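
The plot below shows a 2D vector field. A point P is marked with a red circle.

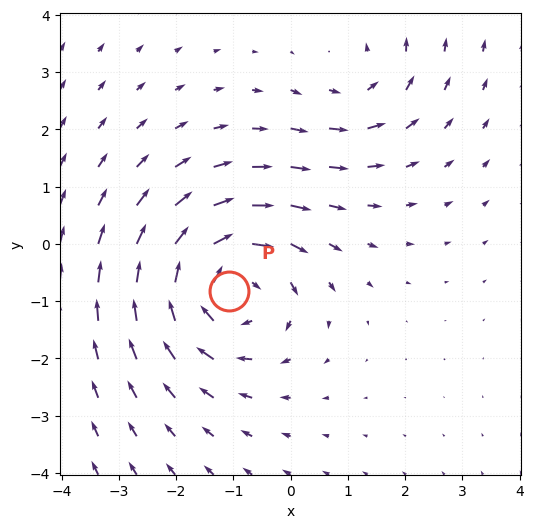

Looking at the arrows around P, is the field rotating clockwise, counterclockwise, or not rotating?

clockwise

Near P at (-1.1, -0.8) the arrows circulate clockwise. The curl (z-component) there is about -4; negative curl means clockwise rotation.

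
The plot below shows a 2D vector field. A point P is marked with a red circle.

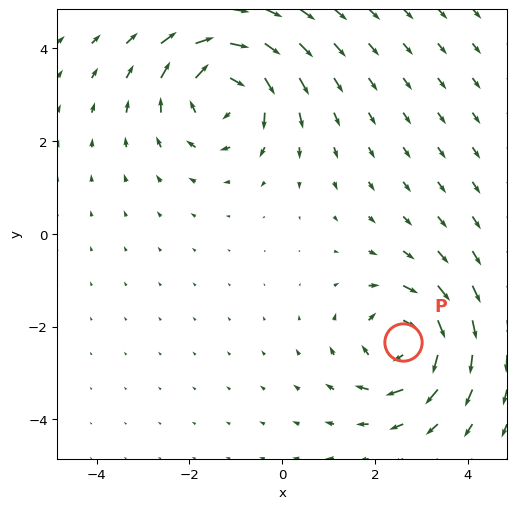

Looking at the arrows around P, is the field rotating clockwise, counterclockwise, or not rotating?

clockwise

Near P at (2.6, -2.3) the arrows circulate clockwise. The curl (z-component) there is about -4; negative curl means clockwise rotation.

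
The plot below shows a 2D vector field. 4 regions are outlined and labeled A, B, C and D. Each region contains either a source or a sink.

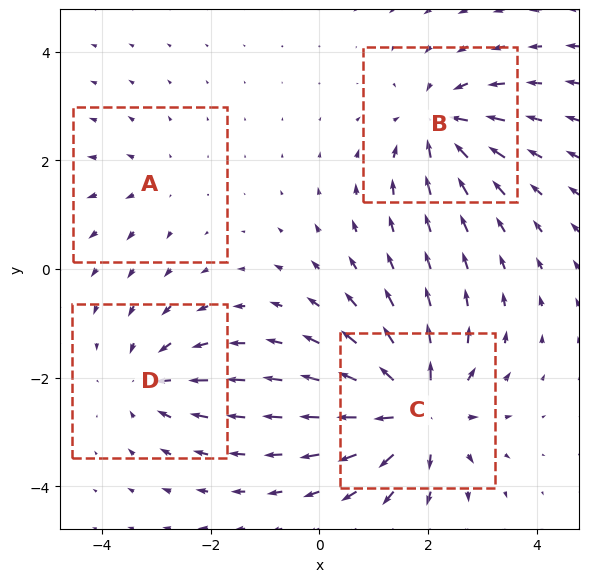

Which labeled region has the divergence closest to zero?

Divergence at each region's feature centre — A: about +2, B: about -5, C: about +7, D: about -4. Region A is closest to zero.

A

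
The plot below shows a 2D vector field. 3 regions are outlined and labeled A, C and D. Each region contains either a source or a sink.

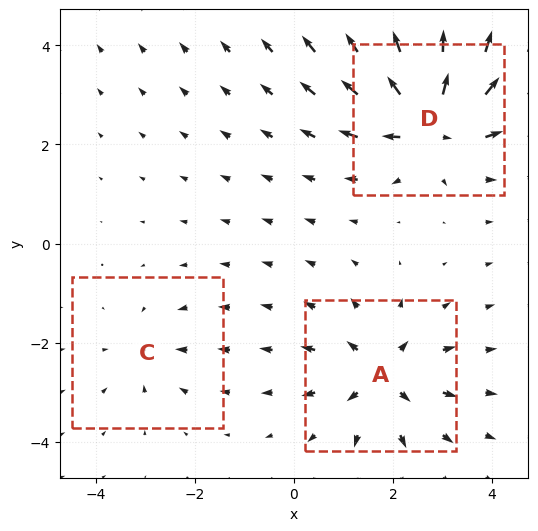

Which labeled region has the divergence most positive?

Divergence at each region's feature centre — A: about +4, C: about -2, D: about +6. Region D is most positive.

D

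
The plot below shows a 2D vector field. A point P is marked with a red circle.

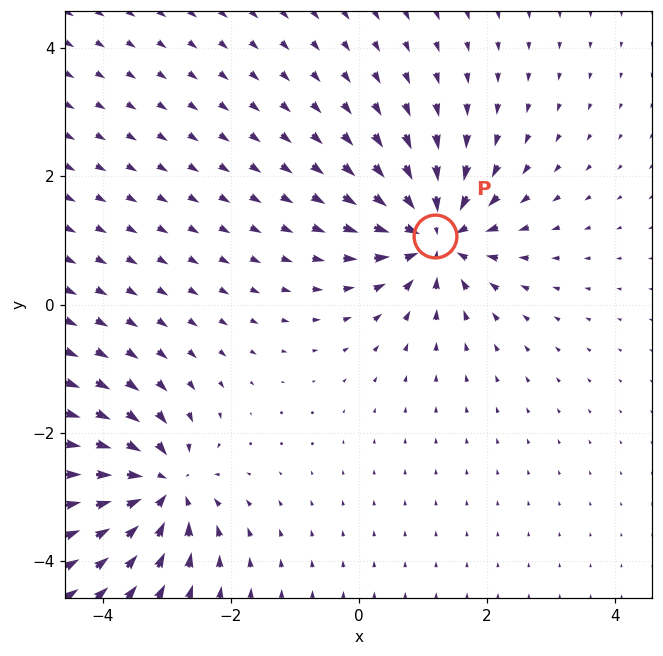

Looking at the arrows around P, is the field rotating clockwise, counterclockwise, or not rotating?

not rotating

Near P at (1.2, 1.1) the arrows show no circulation. The curl there is ≈0.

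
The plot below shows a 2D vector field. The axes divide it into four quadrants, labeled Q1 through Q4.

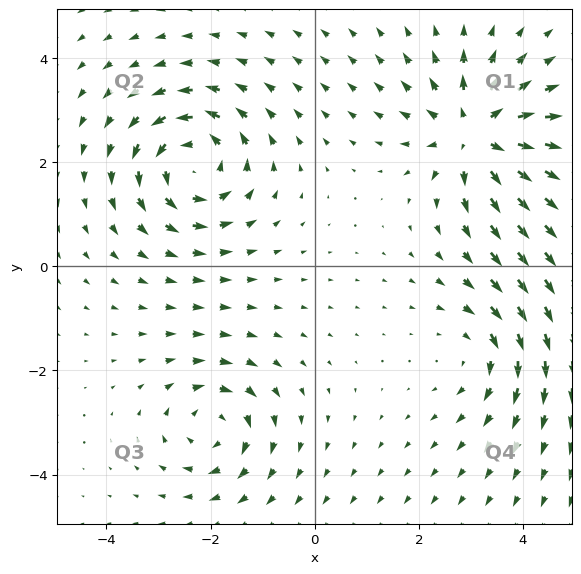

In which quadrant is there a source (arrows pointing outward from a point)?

The source sits at approximately (3.1, 2.5), which lies in quadrant Q1. The divergence there is about +5, positive as expected for a source.

Q1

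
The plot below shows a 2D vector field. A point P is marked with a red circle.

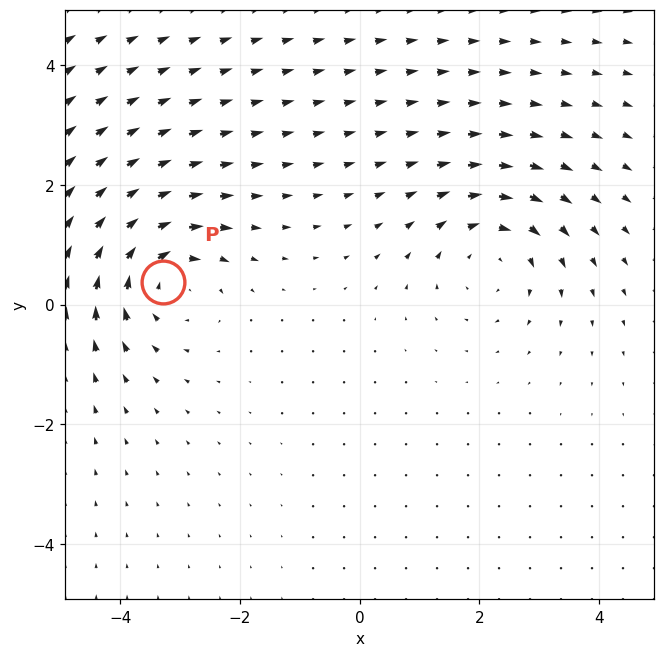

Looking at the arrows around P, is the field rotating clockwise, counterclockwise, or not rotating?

clockwise

Near P at (-3.3, 0.4) the arrows circulate clockwise. The curl (z-component) there is about -3; negative curl means clockwise rotation.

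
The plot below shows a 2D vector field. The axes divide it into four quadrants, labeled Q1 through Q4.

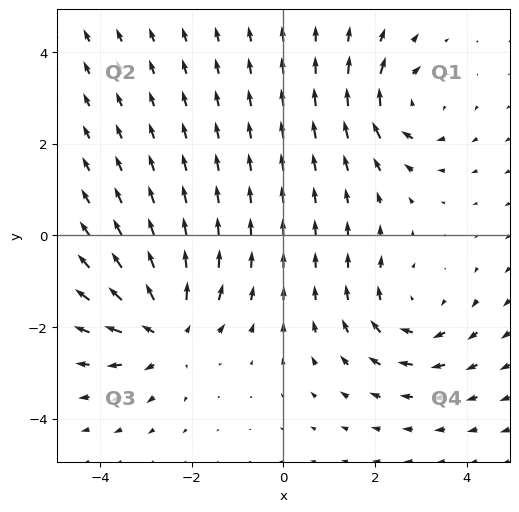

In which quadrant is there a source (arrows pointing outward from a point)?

Q3

The source sits at approximately (-2.5, -2.1), which lies in quadrant Q3. The divergence there is about +4, positive as expected for a source.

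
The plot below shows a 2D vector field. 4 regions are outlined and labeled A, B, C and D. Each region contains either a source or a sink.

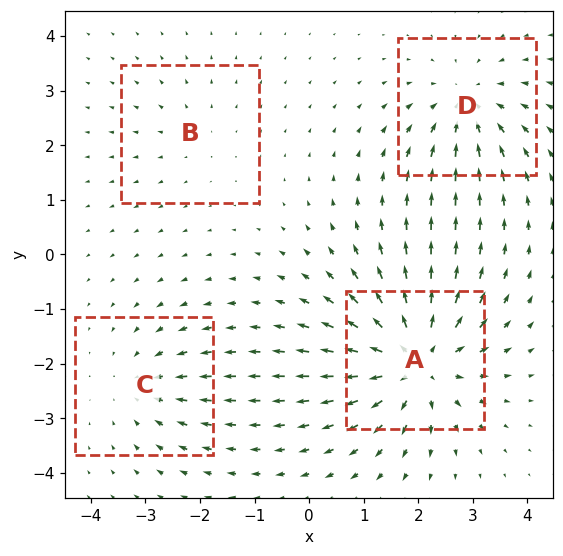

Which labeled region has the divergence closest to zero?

B

Divergence at each region's feature centre — A: about +7, B: about +2, C: about -3, D: about -5. Region B is closest to zero.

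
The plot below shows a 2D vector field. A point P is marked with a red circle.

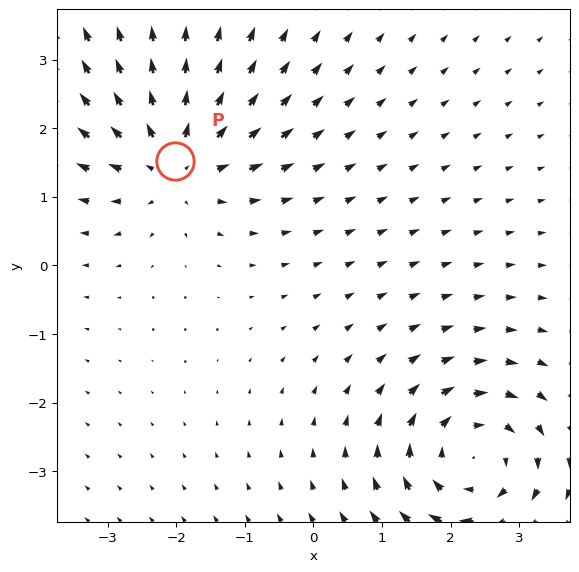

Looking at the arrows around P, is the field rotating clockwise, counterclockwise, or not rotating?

not rotating

Near P at (-2.0, 1.5) the arrows show no circulation. The curl there is ≈0.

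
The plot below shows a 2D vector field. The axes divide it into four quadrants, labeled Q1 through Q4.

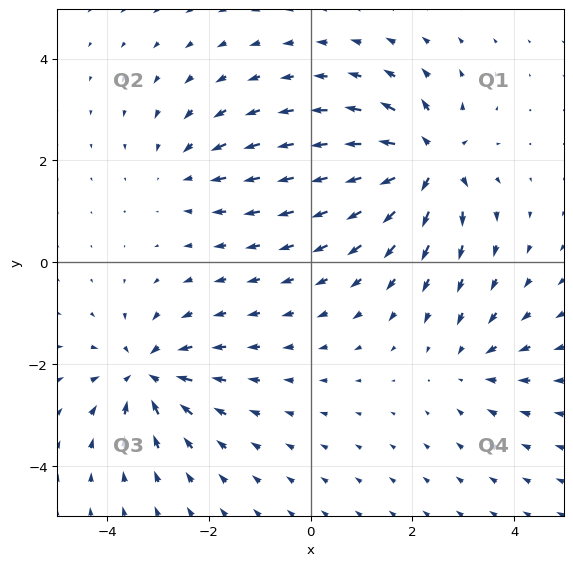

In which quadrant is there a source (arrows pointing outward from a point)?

The source sits at approximately (2.3, 2.0), which lies in quadrant Q1. The divergence there is about +7, positive as expected for a source.

Q1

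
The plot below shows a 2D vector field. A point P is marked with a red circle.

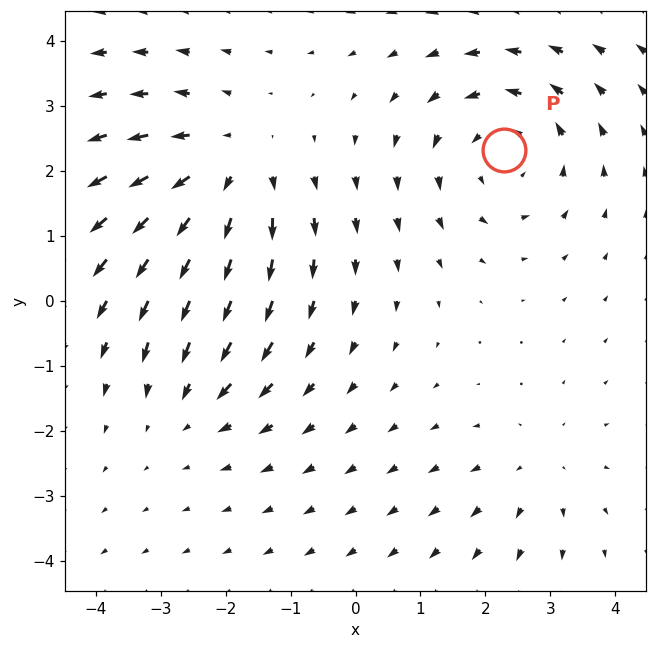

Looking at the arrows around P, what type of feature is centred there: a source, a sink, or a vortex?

At P (2.3, 2.3) the arrows circulate counterclockwise. Divergence ≈0, curl about +4 — near-zero divergence with nonzero curl is a vortex.

vortex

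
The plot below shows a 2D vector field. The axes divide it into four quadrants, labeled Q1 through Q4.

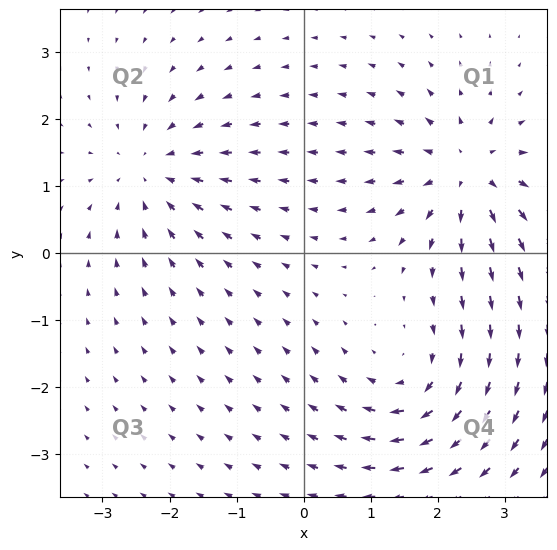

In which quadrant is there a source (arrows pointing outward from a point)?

The source sits at approximately (2.4, 1.2), which lies in quadrant Q1. The divergence there is about +5, positive as expected for a source.

Q1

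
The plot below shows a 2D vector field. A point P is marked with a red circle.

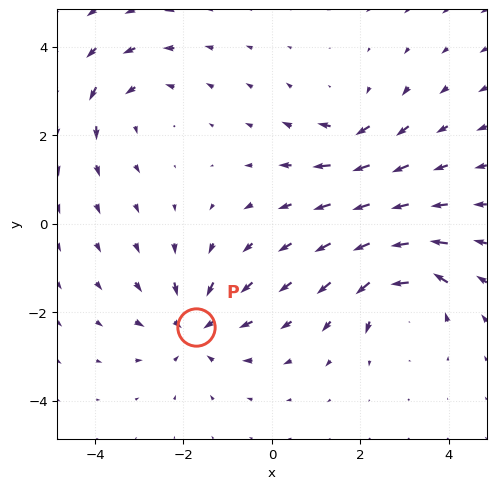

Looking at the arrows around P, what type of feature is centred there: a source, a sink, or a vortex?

sink

At P (-1.7, -2.3) the arrows converge inward. Divergence about -4, curl ≈0 — negative divergence with near-zero curl is a sink.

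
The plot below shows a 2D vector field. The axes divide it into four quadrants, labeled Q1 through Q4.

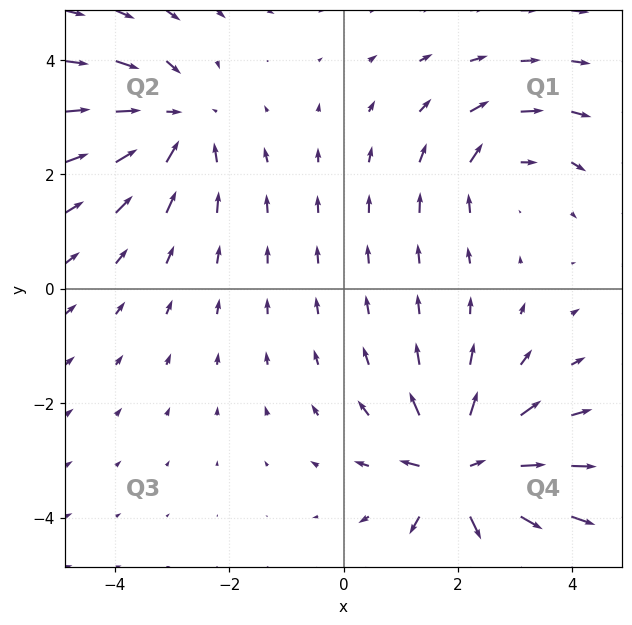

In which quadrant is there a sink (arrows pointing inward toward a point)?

Q2

The sink sits at approximately (-3.0, 2.9), which lies in quadrant Q2. The divergence there is about -3, negative as expected for a sink.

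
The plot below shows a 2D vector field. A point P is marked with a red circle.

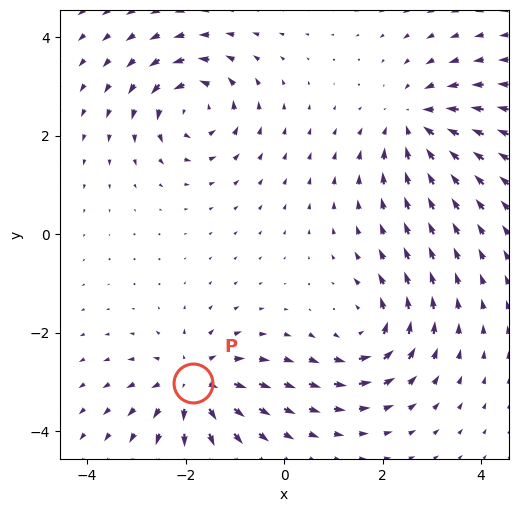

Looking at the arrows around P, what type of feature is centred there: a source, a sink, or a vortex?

At P (-1.9, -3.0) the arrows spread outward. Divergence about +6, curl ≈0 — positive divergence with near-zero curl is a source.

source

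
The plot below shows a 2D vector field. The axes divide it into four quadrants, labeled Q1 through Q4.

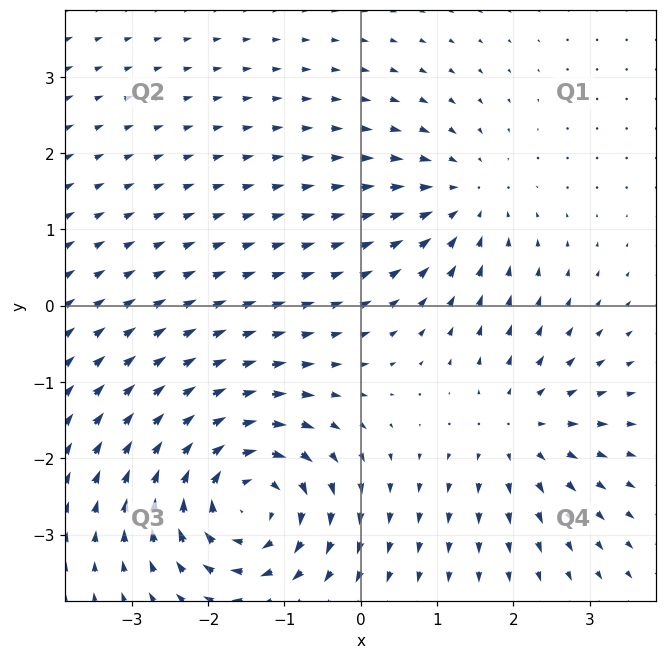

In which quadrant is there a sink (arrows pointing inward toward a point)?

Q1

The sink sits at approximately (1.4, 1.4), which lies in quadrant Q1. The divergence there is about -3, negative as expected for a sink.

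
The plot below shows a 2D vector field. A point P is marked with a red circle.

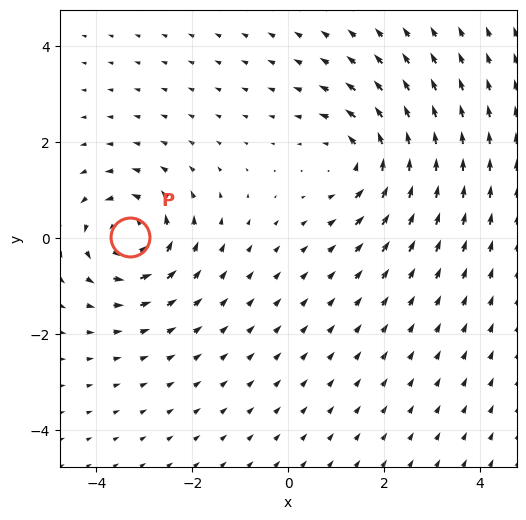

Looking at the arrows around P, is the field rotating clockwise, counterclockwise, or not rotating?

Near P at (-3.3, 0.0) the arrows circulate counterclockwise. The curl (z-component) there is about +5; positive curl means counterclockwise rotation.

counterclockwise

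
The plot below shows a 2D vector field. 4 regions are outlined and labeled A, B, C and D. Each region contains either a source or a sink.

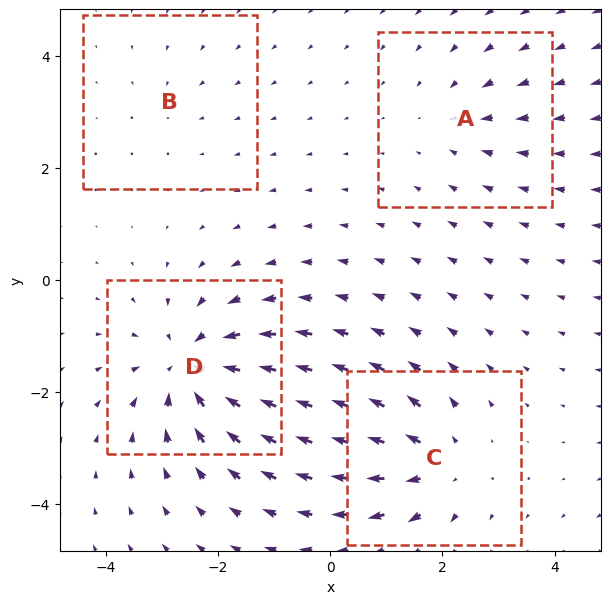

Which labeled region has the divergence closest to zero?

B

Divergence at each region's feature centre — A: about -3, B: about -2, C: about +5, D: about -7. Region B is closest to zero.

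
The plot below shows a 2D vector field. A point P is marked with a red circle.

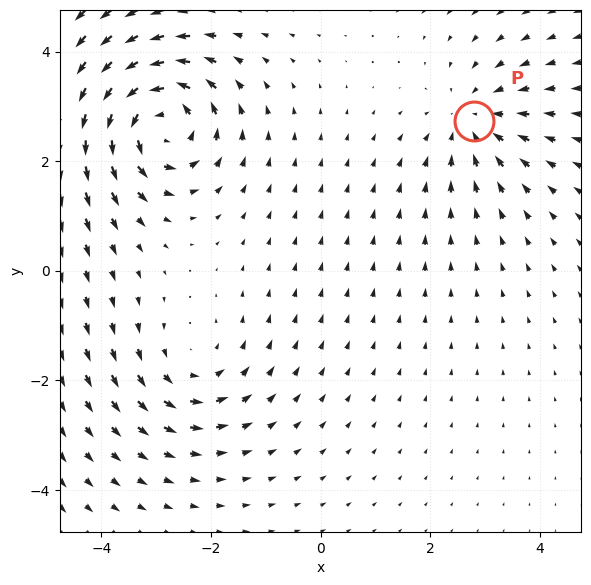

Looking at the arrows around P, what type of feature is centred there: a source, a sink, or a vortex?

sink

At P (2.8, 2.7) the arrows converge inward. Divergence about -3, curl ≈0 — negative divergence with near-zero curl is a sink.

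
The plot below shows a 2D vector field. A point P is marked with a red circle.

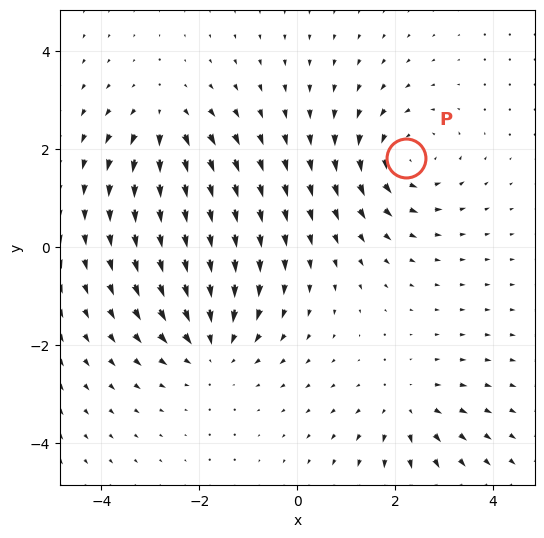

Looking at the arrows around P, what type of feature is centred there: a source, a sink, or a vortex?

vortex

At P (2.2, 1.8) the arrows circulate counterclockwise. Divergence ≈0, curl about +4 — near-zero divergence with nonzero curl is a vortex.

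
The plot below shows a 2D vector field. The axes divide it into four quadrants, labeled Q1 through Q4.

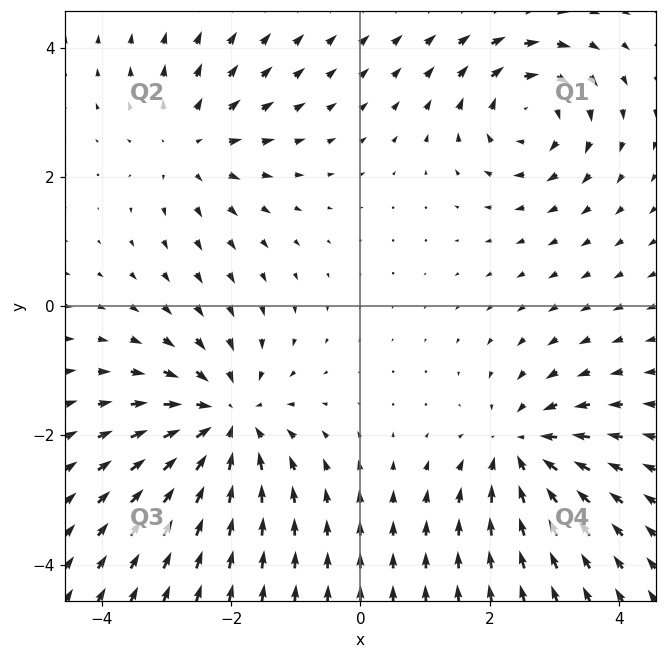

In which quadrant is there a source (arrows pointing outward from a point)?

Q2

The source sits at approximately (-2.6, 2.5), which lies in quadrant Q2. The divergence there is about +3, positive as expected for a source.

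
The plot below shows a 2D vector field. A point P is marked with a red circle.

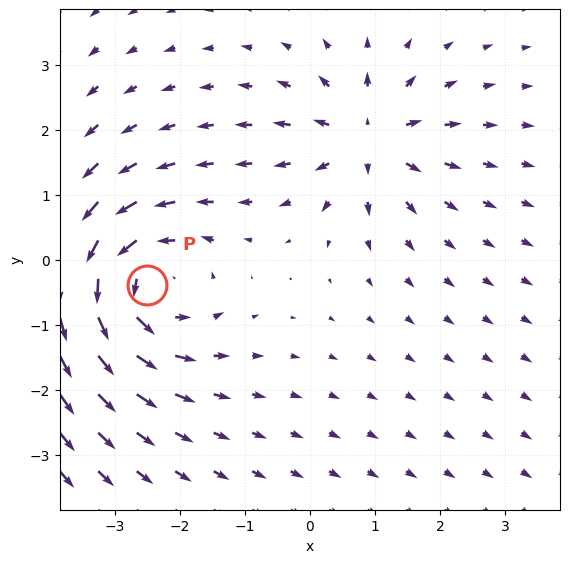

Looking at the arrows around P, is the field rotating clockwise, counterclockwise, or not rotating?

counterclockwise

Near P at (-2.5, -0.4) the arrows circulate counterclockwise. The curl (z-component) there is about +4; positive curl means counterclockwise rotation.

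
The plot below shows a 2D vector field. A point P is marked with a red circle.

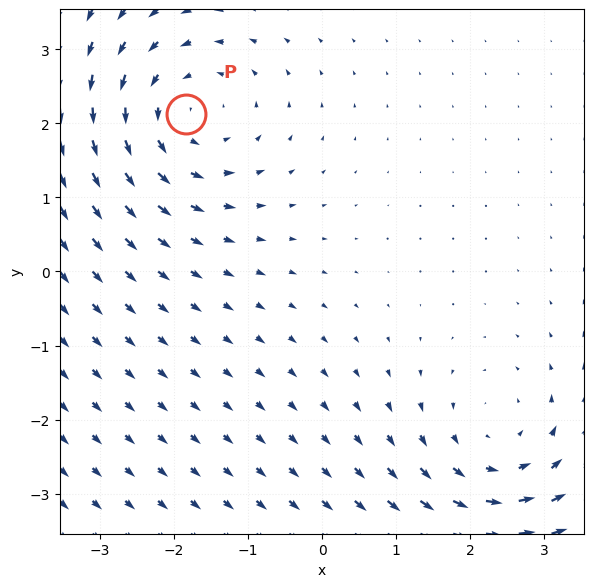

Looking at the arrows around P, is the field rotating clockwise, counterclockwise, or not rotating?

counterclockwise

Near P at (-1.8, 2.1) the arrows circulate counterclockwise. The curl (z-component) there is about +4; positive curl means counterclockwise rotation.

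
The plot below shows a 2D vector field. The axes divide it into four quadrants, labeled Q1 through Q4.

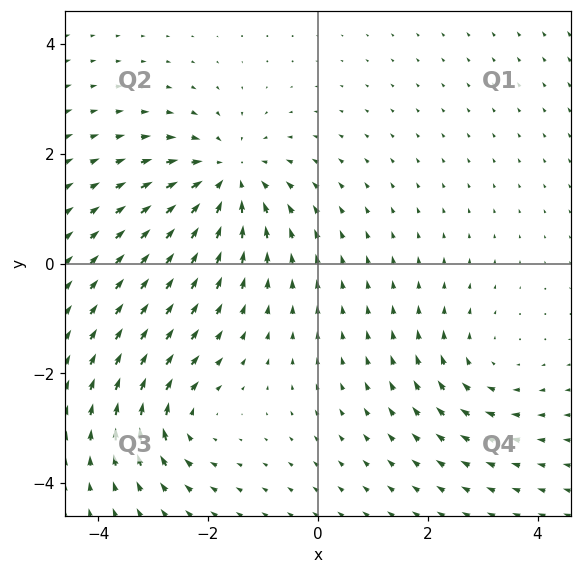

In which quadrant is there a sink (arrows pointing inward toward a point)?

The sink sits at approximately (-1.6, 1.6), which lies in quadrant Q2. The divergence there is about -4, negative as expected for a sink.

Q2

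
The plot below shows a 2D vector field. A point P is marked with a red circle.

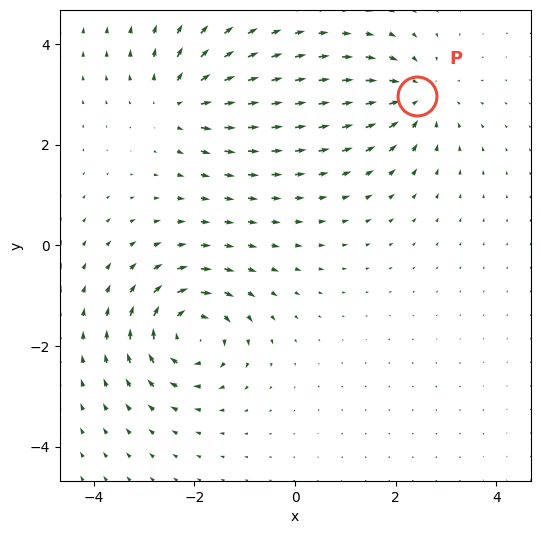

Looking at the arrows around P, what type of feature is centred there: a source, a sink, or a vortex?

At P (2.4, 3.0) the arrows converge inward. Divergence about -4, curl ≈0 — negative divergence with near-zero curl is a sink.

sink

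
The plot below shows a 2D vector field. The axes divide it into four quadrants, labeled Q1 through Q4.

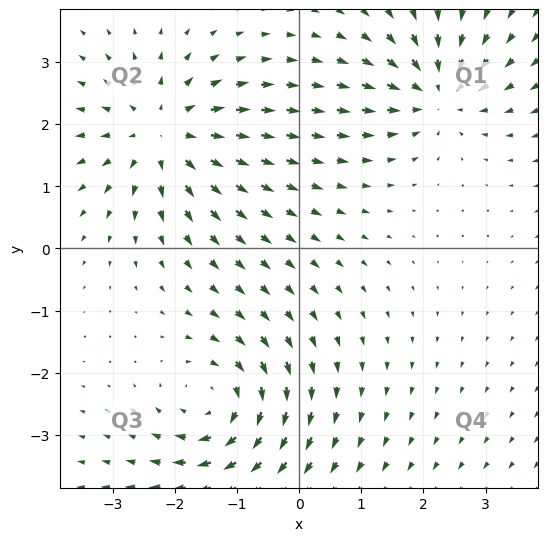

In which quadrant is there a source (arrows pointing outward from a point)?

Q2

The source sits at approximately (-2.2, 1.8), which lies in quadrant Q2. The divergence there is about +4, positive as expected for a source.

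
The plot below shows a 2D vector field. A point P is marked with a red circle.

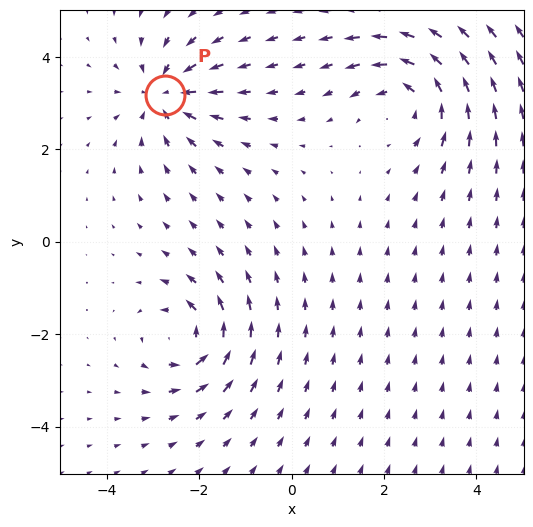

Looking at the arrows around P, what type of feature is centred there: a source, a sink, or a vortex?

At P (-2.7, 3.2) the arrows converge inward. Divergence about -5, curl ≈0 — negative divergence with near-zero curl is a sink.

sink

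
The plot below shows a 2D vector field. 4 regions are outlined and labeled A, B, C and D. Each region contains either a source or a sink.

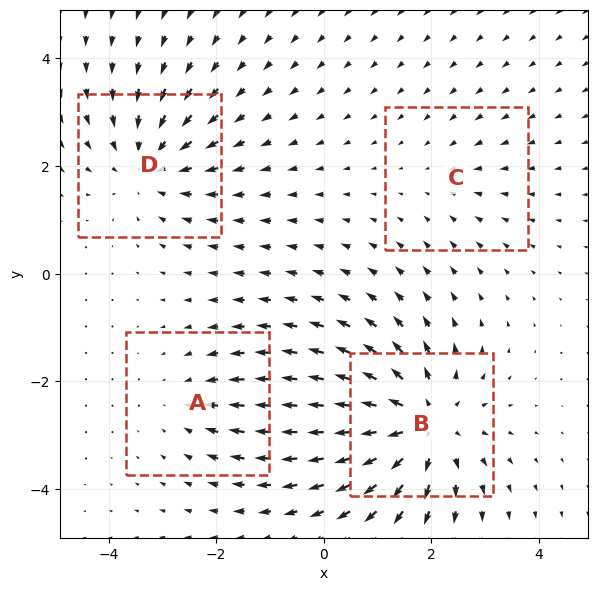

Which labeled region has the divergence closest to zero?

C

Divergence at each region's feature centre — A: about -3, B: about +6, C: about -2, D: about -4. Region C is closest to zero.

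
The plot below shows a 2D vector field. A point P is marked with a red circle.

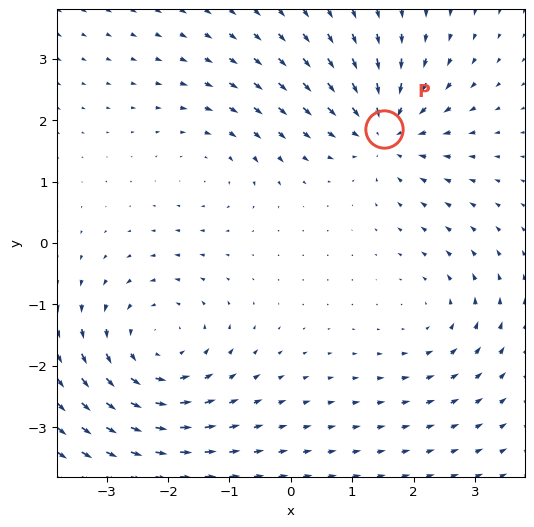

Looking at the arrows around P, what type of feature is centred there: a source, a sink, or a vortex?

sink

At P (1.5, 1.9) the arrows converge inward. Divergence about -5, curl ≈0 — negative divergence with near-zero curl is a sink.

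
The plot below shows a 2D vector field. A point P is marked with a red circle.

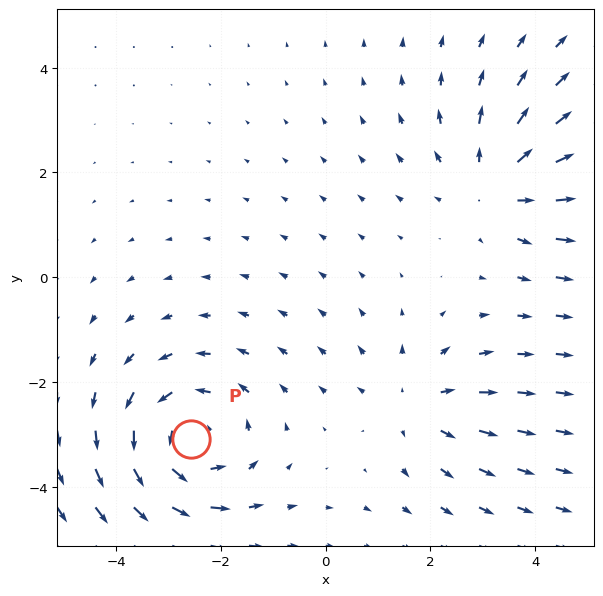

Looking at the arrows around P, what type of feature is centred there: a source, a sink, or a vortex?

At P (-2.6, -3.1) the arrows circulate counterclockwise. Divergence ≈0, curl about +4 — near-zero divergence with nonzero curl is a vortex.

vortex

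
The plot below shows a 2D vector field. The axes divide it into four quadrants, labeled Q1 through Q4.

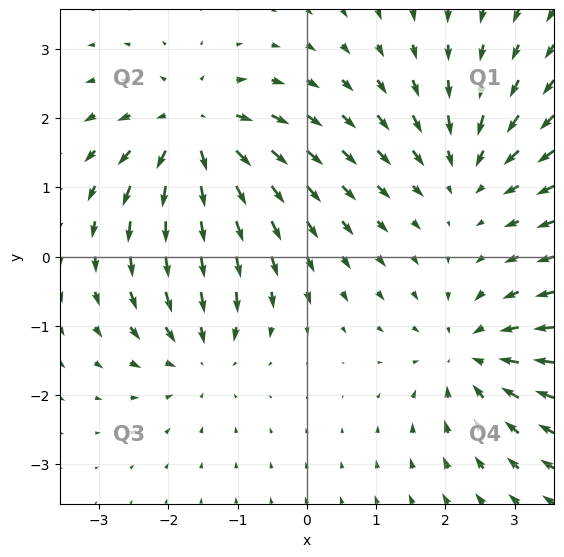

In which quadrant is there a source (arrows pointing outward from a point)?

Q2

The source sits at approximately (-1.6, 1.8), which lies in quadrant Q2. The divergence there is about +6, positive as expected for a source.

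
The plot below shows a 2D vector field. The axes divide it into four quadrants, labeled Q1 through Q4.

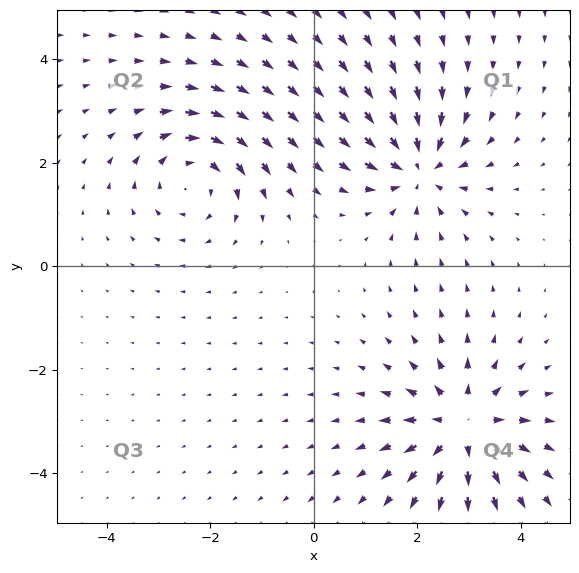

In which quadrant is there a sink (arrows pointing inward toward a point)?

Q1

The sink sits at approximately (2.0, 1.9), which lies in quadrant Q1. The divergence there is about -6, negative as expected for a sink.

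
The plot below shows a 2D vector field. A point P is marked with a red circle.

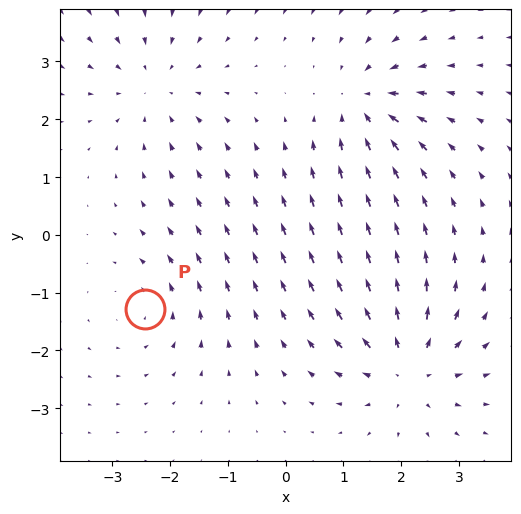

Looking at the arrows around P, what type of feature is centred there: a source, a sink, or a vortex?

vortex

At P (-2.4, -1.3) the arrows circulate counterclockwise. Divergence ≈0, curl about +2 — near-zero divergence with nonzero curl is a vortex.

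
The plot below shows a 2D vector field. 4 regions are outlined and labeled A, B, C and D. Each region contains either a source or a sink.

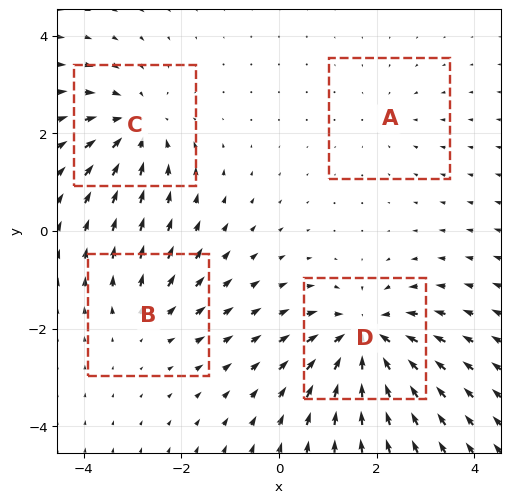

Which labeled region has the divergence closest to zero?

Divergence at each region's feature centre — A: about -2, B: about +3, C: about -5, D: about -7. Region A is closest to zero.

A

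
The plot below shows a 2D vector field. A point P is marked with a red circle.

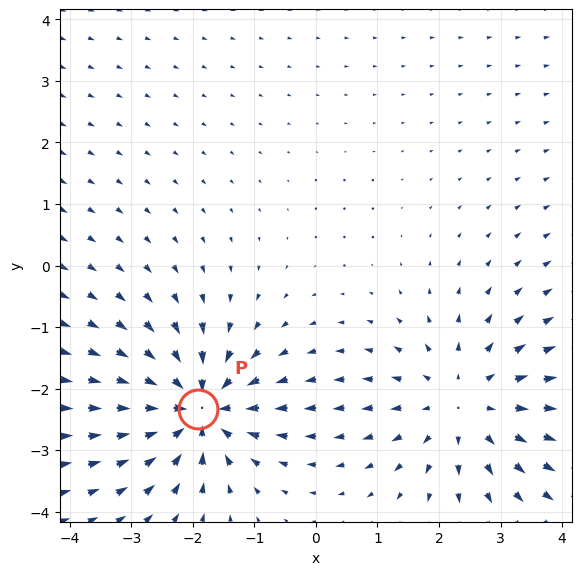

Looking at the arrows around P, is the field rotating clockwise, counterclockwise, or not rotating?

not rotating

Near P at (-1.9, -2.3) the arrows show no circulation. The curl there is ≈0.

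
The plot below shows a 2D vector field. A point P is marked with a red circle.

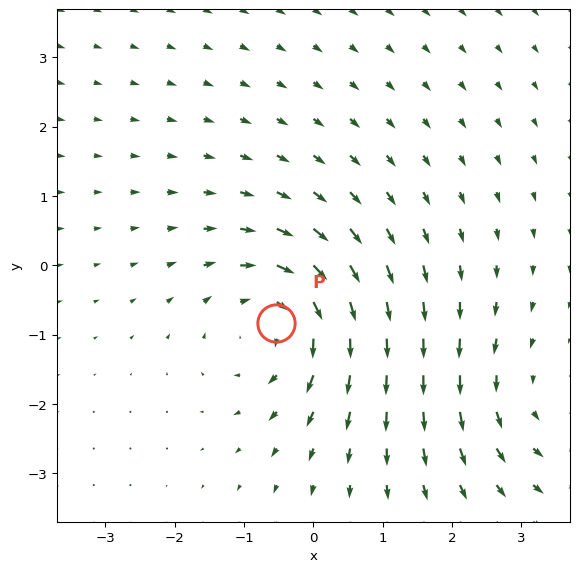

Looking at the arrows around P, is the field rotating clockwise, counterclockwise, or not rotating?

clockwise

Near P at (-0.5, -0.8) the arrows circulate clockwise. The curl (z-component) there is about -4; negative curl means clockwise rotation.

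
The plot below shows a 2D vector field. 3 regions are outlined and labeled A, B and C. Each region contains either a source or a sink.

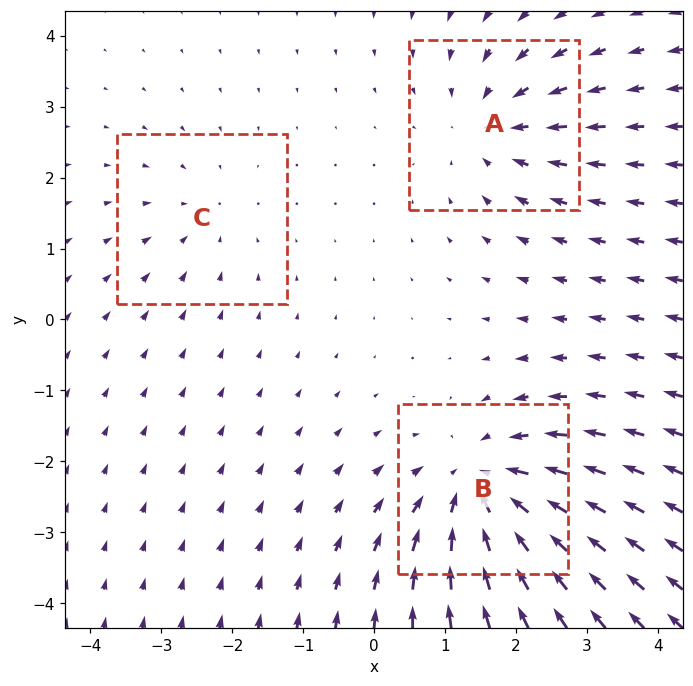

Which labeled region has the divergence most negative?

Divergence at each region's feature centre — A: about -3, B: about -5, C: about -2. Region B is most negative.

B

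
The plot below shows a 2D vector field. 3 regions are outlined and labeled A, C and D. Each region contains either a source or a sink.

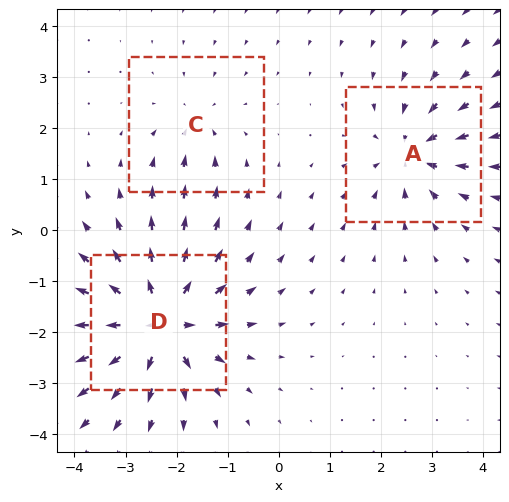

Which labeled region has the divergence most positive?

Divergence at each region's feature centre — A: about -4, C: about -2, D: about +6. Region D is most positive.

D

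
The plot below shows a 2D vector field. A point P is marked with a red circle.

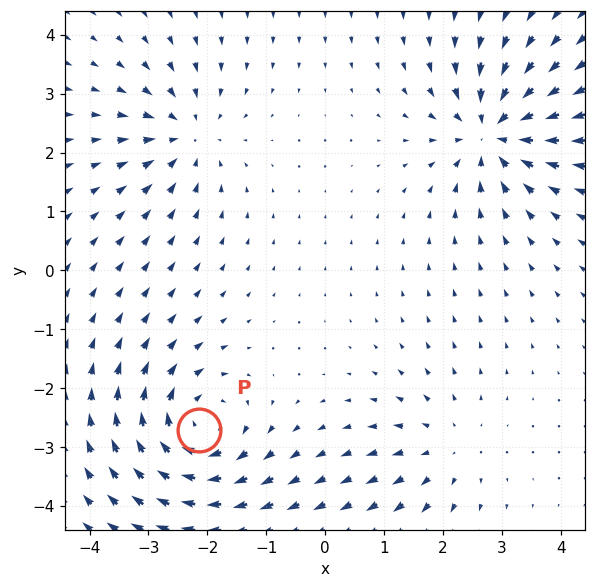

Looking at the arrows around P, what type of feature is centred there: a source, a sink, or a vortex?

vortex

At P (-2.1, -2.7) the arrows circulate clockwise. Divergence ≈0, curl about -6 — near-zero divergence with nonzero curl is a vortex.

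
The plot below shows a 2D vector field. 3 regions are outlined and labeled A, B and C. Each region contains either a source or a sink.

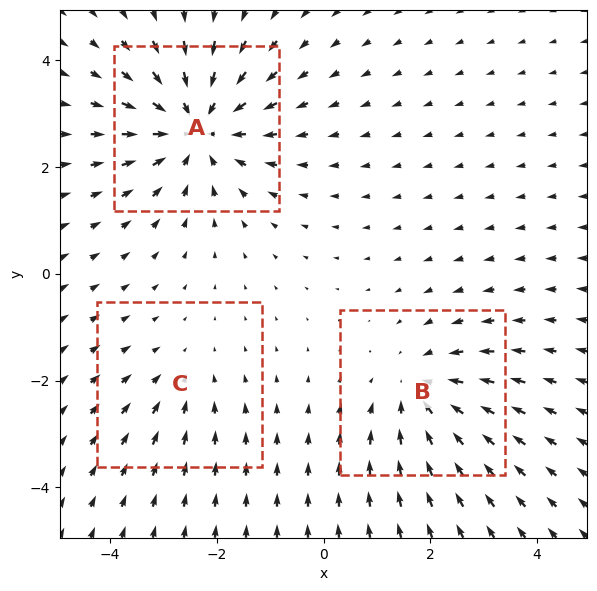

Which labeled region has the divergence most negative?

Divergence at each region's feature centre — A: about -4, B: about -3, C: about -2. Region A is most negative.

A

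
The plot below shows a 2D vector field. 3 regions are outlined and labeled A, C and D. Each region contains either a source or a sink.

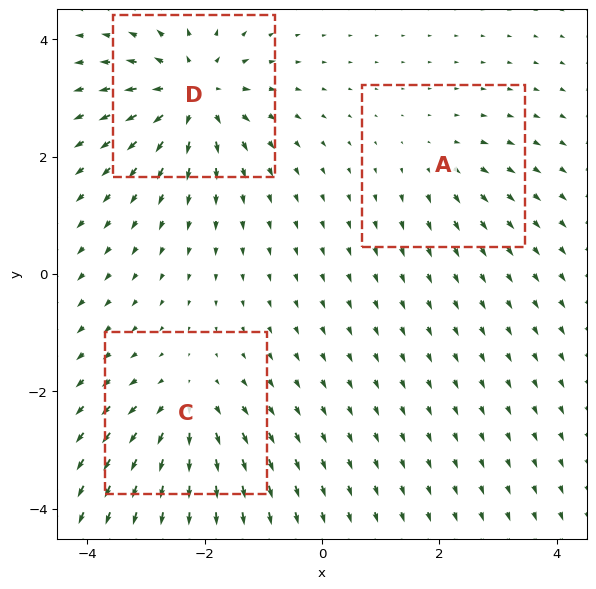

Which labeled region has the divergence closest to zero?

Divergence at each region's feature centre — A: about +2, C: about +4, D: about +6. Region A is closest to zero.

A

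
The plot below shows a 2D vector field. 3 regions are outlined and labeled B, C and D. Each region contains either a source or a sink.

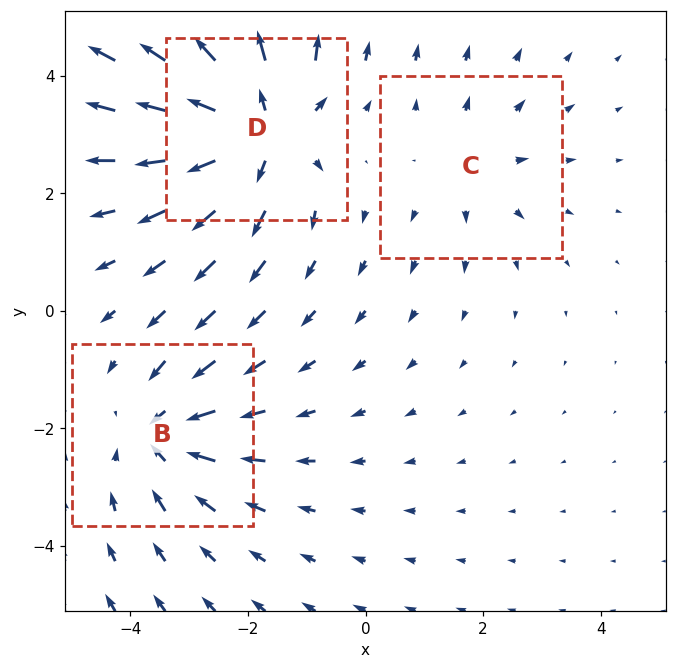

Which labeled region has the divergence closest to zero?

C

Divergence at each region's feature centre — B: about -3, C: about +2, D: about +5. Region C is closest to zero.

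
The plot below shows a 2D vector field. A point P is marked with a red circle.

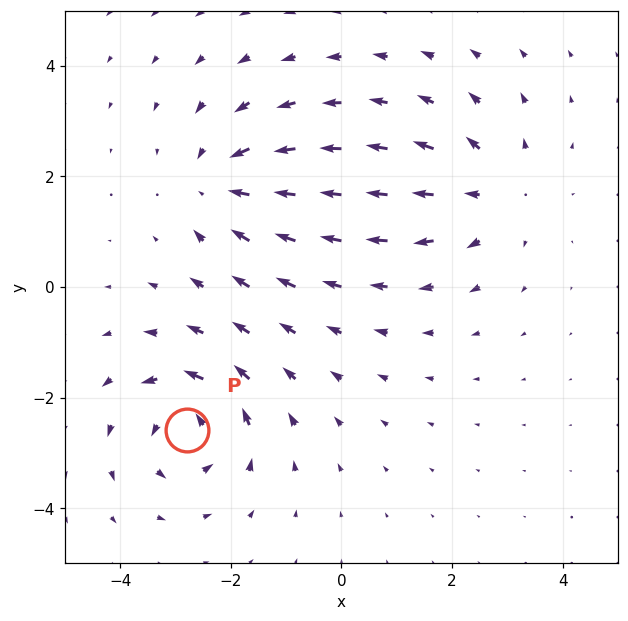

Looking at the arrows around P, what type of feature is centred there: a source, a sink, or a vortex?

vortex

At P (-2.8, -2.6) the arrows circulate counterclockwise. Divergence ≈0, curl about +6 — near-zero divergence with nonzero curl is a vortex.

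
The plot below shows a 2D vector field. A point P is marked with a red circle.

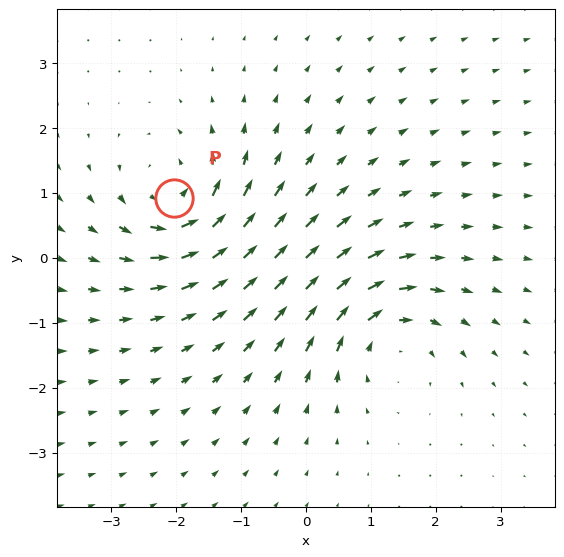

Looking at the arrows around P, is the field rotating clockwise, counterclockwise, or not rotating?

Near P at (-2.0, 0.9) the arrows circulate counterclockwise. The curl (z-component) there is about +4; positive curl means counterclockwise rotation.

counterclockwise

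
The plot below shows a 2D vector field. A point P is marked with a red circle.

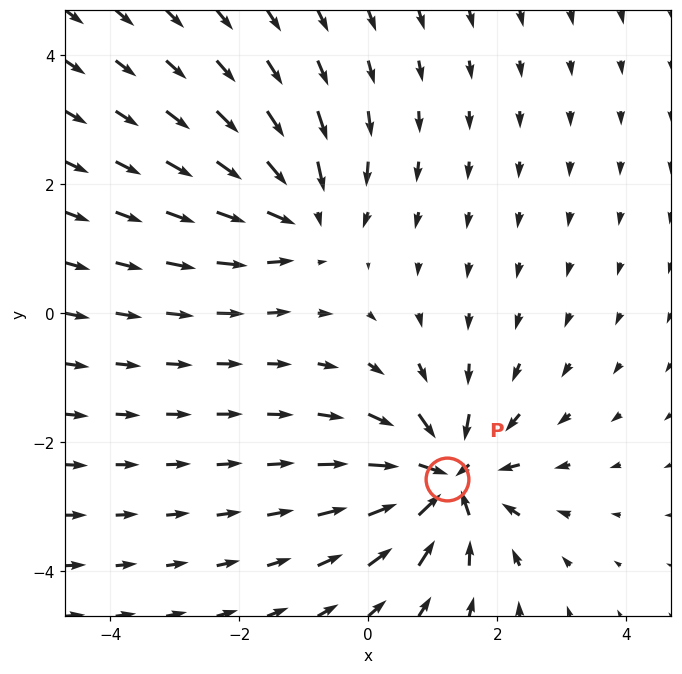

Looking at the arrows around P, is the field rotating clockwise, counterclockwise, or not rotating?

not rotating

Near P at (1.2, -2.6) the arrows show no circulation. The curl there is ≈0.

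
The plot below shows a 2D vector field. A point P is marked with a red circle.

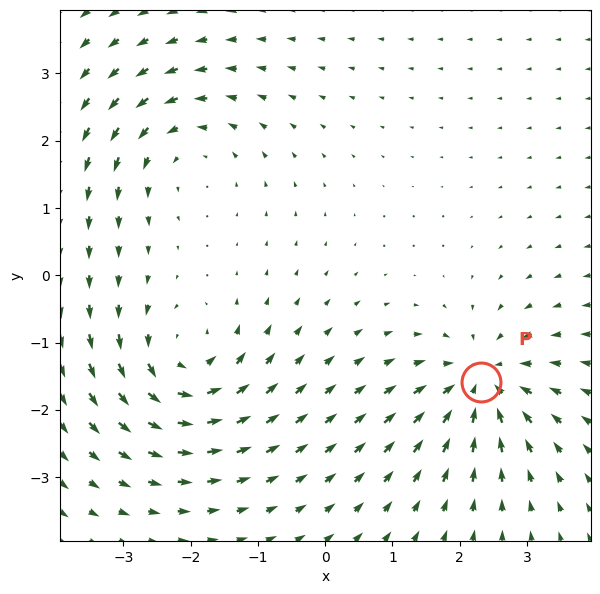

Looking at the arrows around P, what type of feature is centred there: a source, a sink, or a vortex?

sink

At P (2.3, -1.6) the arrows converge inward. Divergence about -6, curl ≈0 — negative divergence with near-zero curl is a sink.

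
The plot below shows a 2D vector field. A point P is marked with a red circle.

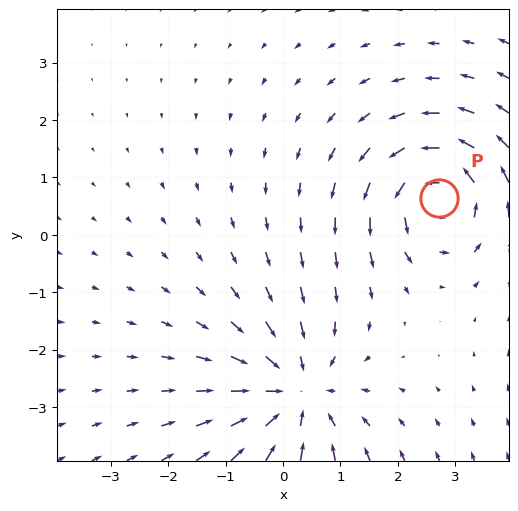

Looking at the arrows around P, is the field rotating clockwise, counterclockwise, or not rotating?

Near P at (2.7, 0.6) the arrows circulate counterclockwise. The curl (z-component) there is about +4; positive curl means counterclockwise rotation.

counterclockwise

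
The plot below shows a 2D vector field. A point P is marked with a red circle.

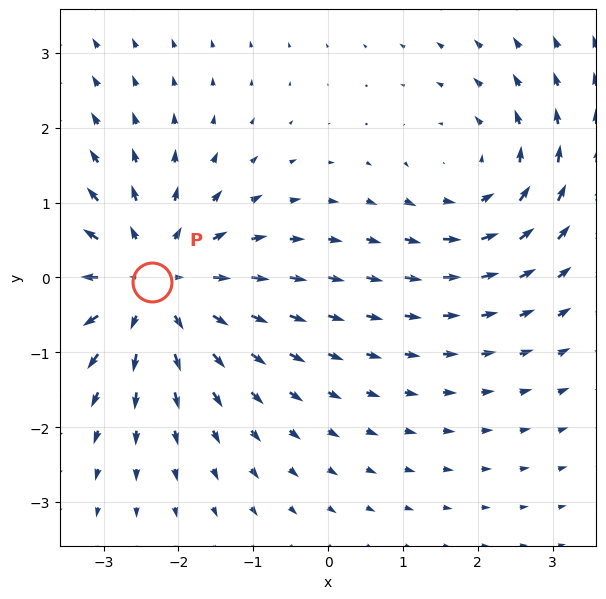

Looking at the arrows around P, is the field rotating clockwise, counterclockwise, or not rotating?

not rotating

Near P at (-2.4, -0.1) the arrows show no circulation. The curl there is ≈0.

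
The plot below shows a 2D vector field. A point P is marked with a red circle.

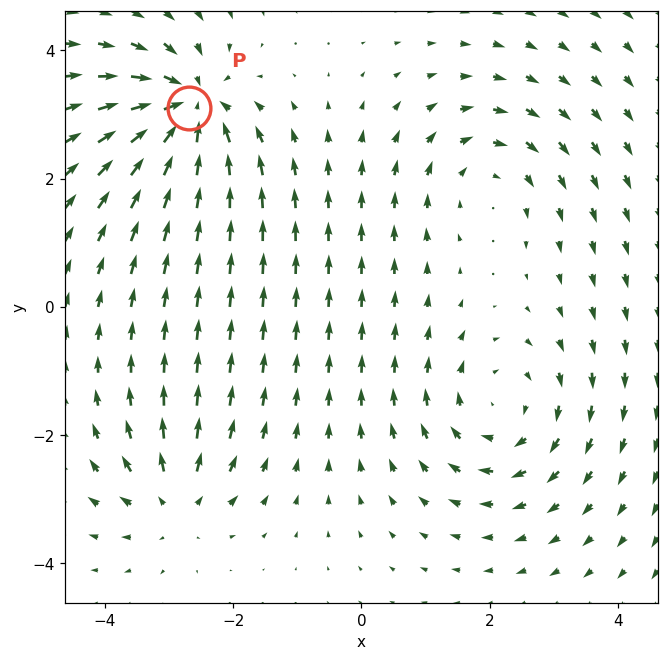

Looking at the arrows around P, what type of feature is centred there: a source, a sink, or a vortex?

At P (-2.7, 3.1) the arrows converge inward. Divergence about -7, curl ≈0 — negative divergence with near-zero curl is a sink.

sink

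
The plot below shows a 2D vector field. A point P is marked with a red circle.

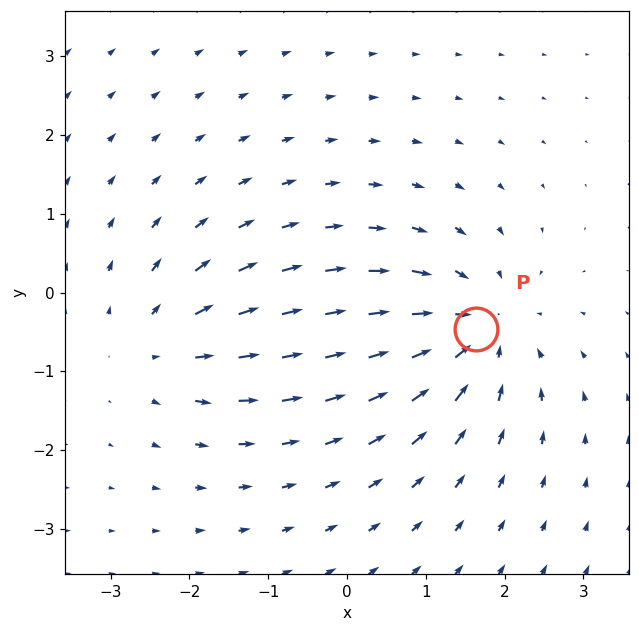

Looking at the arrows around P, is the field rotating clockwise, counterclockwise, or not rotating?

not rotating

Near P at (1.6, -0.5) the arrows show no circulation. The curl there is ≈0.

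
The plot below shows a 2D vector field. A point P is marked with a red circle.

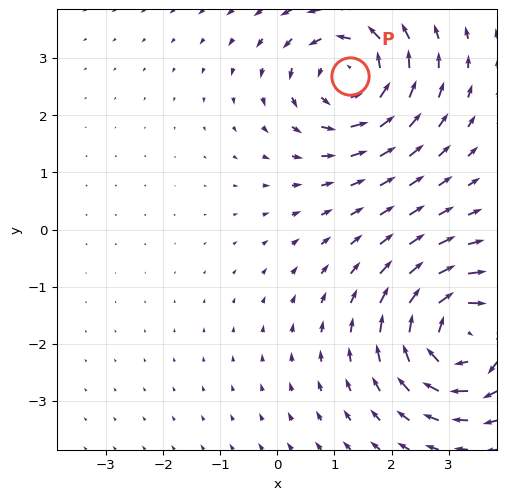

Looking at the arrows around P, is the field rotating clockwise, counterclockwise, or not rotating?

counterclockwise

Near P at (1.3, 2.7) the arrows circulate counterclockwise. The curl (z-component) there is about +5; positive curl means counterclockwise rotation.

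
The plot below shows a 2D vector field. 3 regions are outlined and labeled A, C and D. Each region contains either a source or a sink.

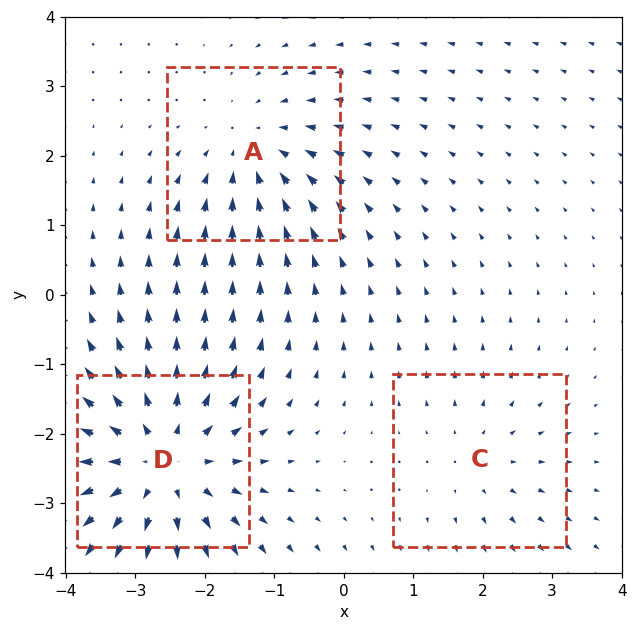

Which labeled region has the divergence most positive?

D

Divergence at each region's feature centre — A: about -3, C: about +2, D: about +5. Region D is most positive.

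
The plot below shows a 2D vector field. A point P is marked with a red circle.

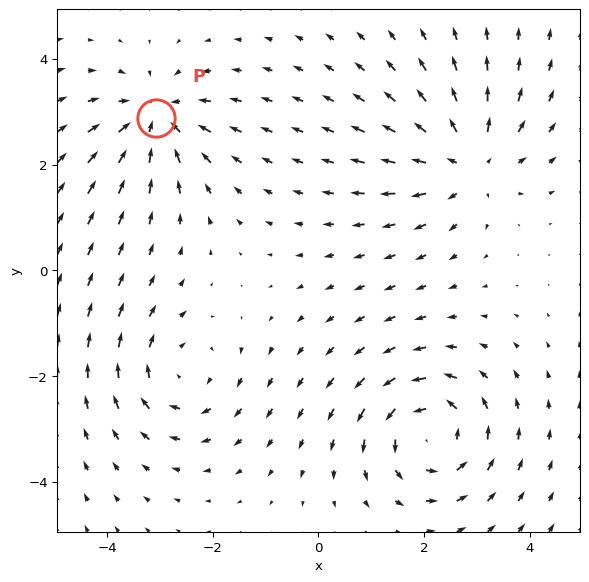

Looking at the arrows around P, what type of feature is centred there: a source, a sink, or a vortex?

At P (-3.1, 2.9) the arrows converge inward. Divergence about -5, curl ≈0 — negative divergence with near-zero curl is a sink.

sink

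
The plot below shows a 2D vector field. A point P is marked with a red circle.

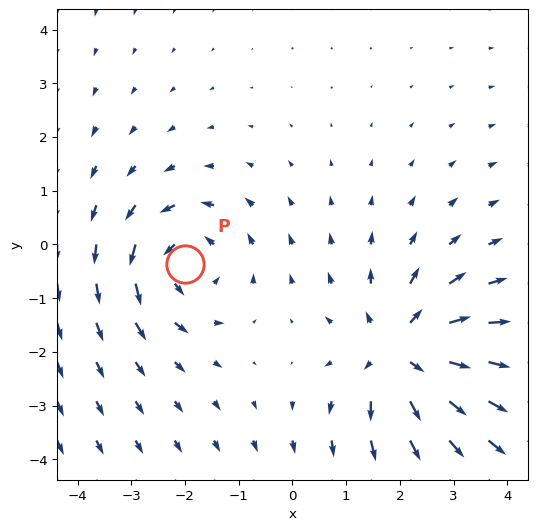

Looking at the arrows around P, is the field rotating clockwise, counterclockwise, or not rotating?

counterclockwise

Near P at (-2.0, -0.4) the arrows circulate counterclockwise. The curl (z-component) there is about +4; positive curl means counterclockwise rotation.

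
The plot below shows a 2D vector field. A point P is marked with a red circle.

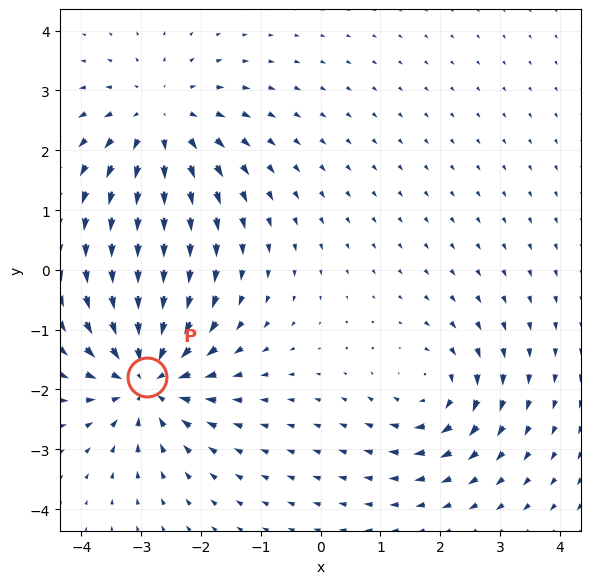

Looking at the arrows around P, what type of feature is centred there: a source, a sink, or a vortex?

sink

At P (-2.9, -1.8) the arrows converge inward. Divergence about -5, curl ≈0 — negative divergence with near-zero curl is a sink.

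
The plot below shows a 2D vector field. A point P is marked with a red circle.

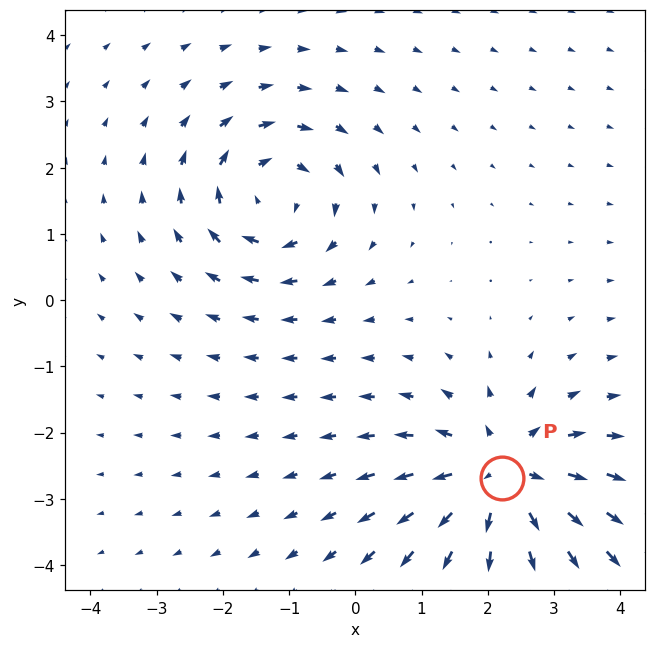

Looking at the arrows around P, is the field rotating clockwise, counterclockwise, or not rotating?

not rotating

Near P at (2.2, -2.7) the arrows show no circulation. The curl there is ≈0.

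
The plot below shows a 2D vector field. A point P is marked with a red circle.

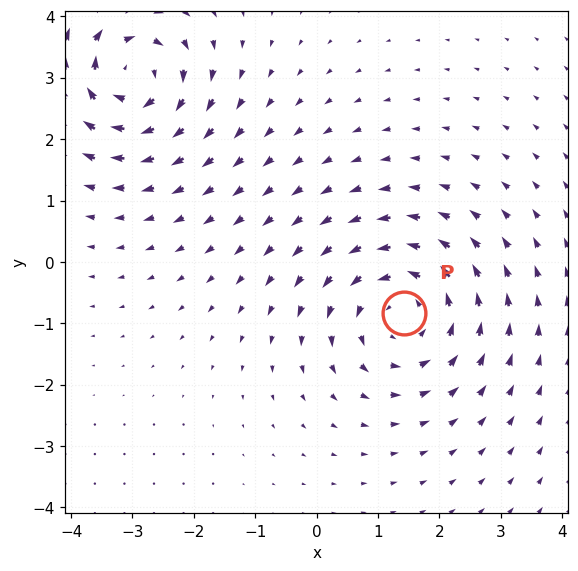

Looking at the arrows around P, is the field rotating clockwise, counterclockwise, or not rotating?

counterclockwise

Near P at (1.4, -0.8) the arrows circulate counterclockwise. The curl (z-component) there is about +4; positive curl means counterclockwise rotation.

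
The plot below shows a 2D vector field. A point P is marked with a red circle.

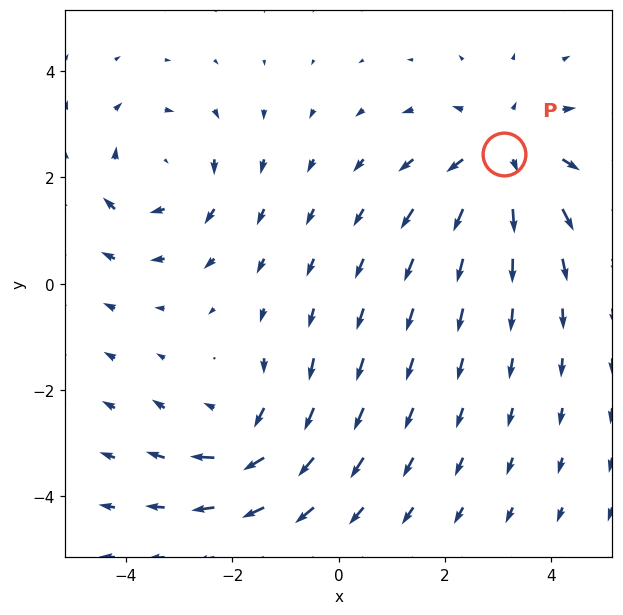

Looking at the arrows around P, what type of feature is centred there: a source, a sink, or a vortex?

At P (3.1, 2.4) the arrows spread outward. Divergence about +4, curl ≈0 — positive divergence with near-zero curl is a source.

source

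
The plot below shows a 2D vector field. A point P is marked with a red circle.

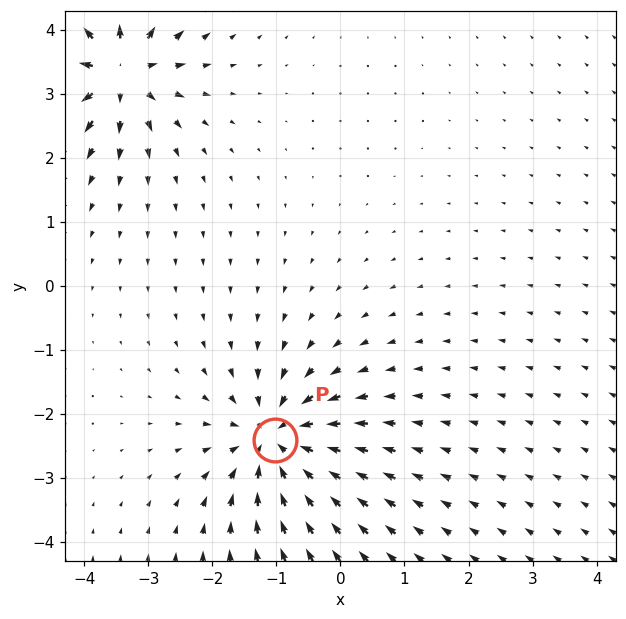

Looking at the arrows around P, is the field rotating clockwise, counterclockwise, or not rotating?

Near P at (-1.0, -2.4) the arrows show no circulation. The curl there is ≈0.

not rotating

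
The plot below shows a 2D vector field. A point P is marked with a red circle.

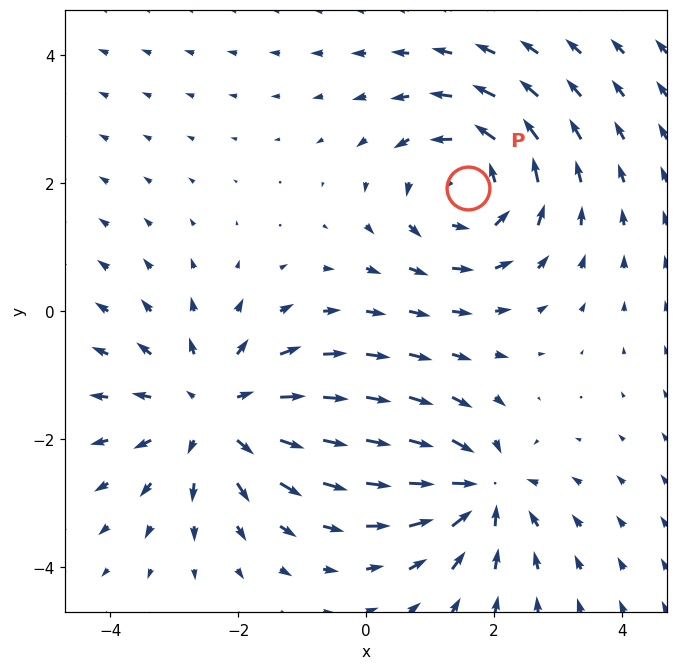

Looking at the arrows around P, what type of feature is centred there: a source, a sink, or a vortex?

At P (1.6, 1.9) the arrows circulate counterclockwise. Divergence ≈0, curl about +4 — near-zero divergence with nonzero curl is a vortex.

vortex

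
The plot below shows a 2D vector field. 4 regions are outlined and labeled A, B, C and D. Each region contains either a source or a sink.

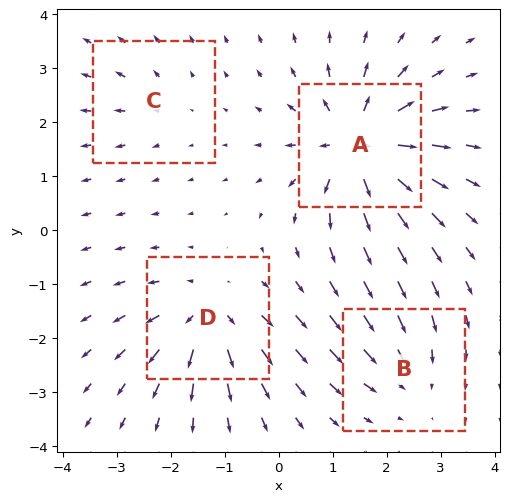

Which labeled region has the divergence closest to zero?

C

Divergence at each region's feature centre — A: about +9, B: about -4, C: about +2, D: about +6. Region C is closest to zero.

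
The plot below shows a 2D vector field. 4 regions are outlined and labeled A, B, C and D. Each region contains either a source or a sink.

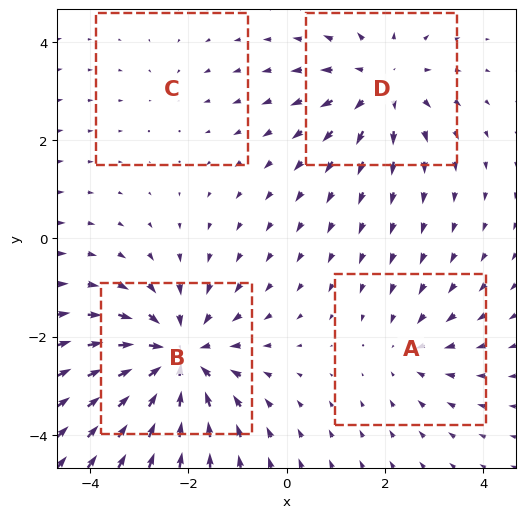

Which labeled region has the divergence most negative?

B

Divergence at each region's feature centre — A: about -3, B: about -6, C: about -2, D: about +4. Region B is most negative.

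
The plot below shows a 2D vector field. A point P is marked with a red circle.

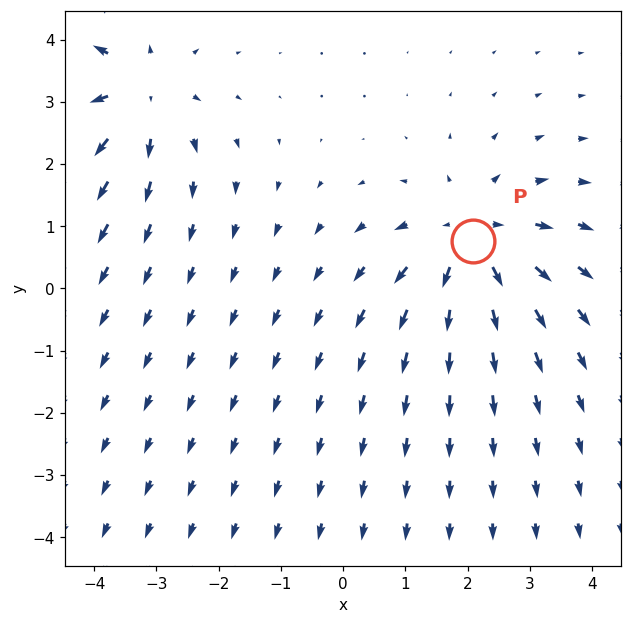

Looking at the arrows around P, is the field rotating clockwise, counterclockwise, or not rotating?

Near P at (2.1, 0.8) the arrows show no circulation. The curl there is ≈0.

not rotating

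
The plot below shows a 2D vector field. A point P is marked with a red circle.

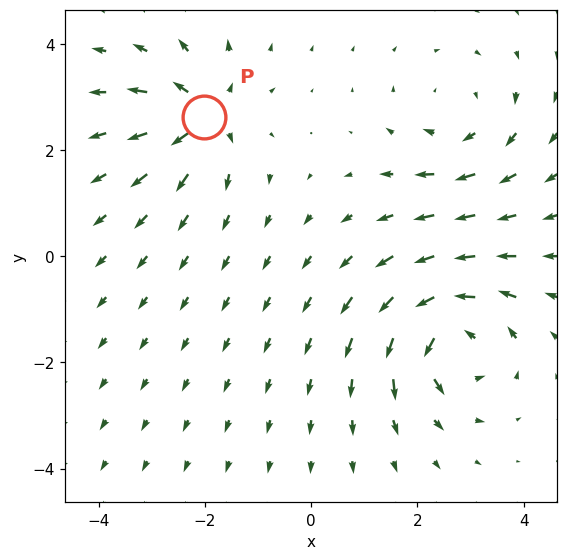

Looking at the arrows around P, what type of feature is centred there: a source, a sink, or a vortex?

At P (-2.0, 2.6) the arrows spread outward. Divergence about +6, curl ≈0 — positive divergence with near-zero curl is a source.

source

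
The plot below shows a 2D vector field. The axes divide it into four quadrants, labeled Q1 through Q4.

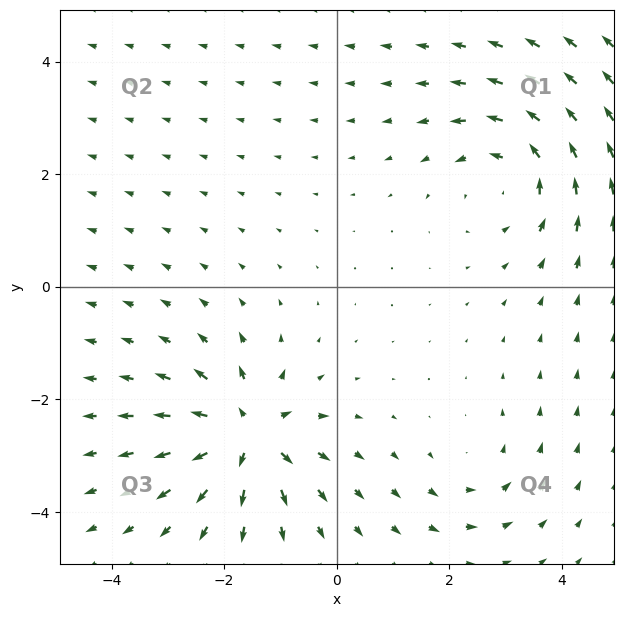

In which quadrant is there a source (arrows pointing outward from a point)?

Q3

The source sits at approximately (-1.6, -2.6), which lies in quadrant Q3. The divergence there is about +7, positive as expected for a source.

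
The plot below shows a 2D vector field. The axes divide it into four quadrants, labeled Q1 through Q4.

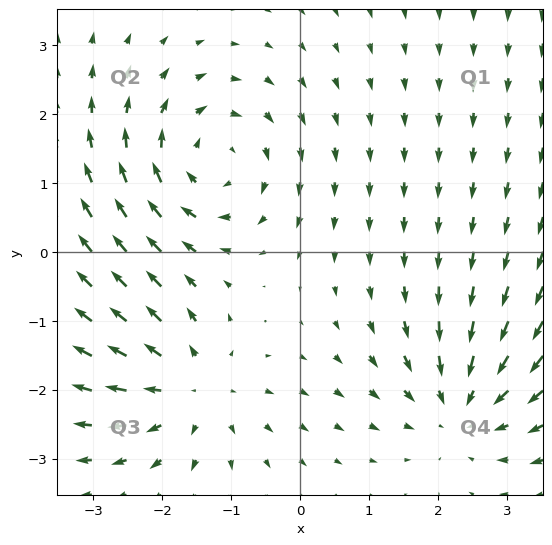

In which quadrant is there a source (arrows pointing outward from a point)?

Q3

The source sits at approximately (-1.6, -2.0), which lies in quadrant Q3. The divergence there is about +3, positive as expected for a source.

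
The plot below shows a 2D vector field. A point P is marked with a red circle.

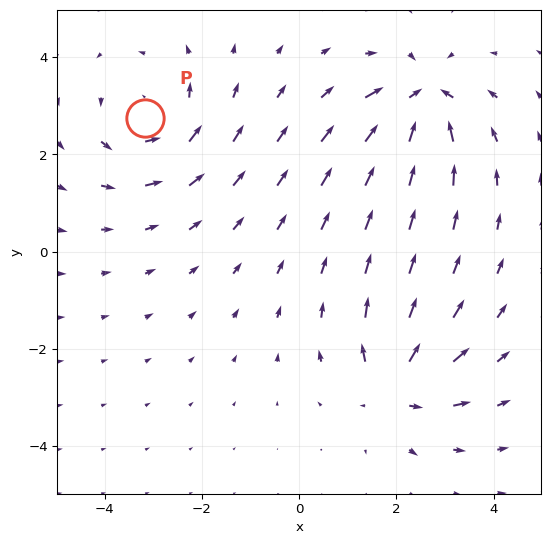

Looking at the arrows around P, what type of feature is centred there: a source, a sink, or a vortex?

At P (-3.2, 2.7) the arrows circulate counterclockwise. Divergence ≈0, curl about +4 — near-zero divergence with nonzero curl is a vortex.

vortex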